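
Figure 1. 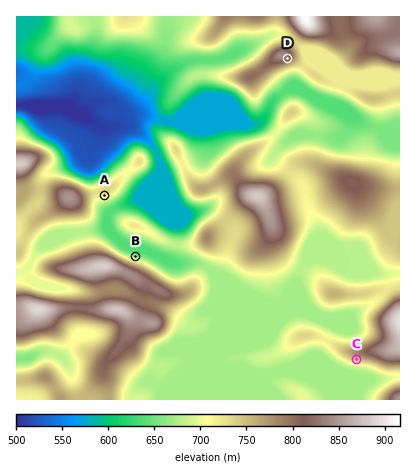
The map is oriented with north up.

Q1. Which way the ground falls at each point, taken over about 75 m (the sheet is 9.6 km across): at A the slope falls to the S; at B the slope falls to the N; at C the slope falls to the S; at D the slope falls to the SE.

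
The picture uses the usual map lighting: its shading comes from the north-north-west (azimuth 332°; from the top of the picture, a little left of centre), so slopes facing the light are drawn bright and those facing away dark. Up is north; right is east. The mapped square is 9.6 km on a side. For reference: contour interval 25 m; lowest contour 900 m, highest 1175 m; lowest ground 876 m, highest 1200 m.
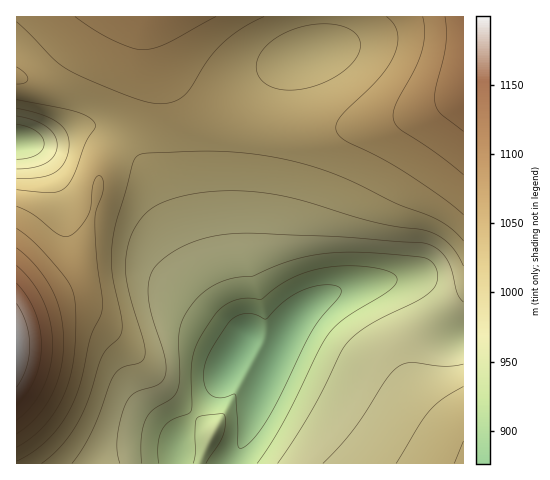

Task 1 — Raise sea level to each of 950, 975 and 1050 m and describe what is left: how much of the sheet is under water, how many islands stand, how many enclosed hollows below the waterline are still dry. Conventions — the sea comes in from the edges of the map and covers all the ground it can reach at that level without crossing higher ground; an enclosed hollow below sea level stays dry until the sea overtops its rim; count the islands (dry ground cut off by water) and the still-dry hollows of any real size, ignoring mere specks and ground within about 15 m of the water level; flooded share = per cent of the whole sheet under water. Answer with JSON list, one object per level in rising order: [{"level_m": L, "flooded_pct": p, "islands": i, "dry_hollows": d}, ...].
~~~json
[{"level_m": 950, "flooded_pct": 18, "islands": 0, "dry_hollows": 0}, {"level_m": 975, "flooded_pct": 31, "islands": 0, "dry_hollows": 0}, {"level_m": 1050, "flooded_pct": 78, "islands": 0, "dry_hollows": 0}]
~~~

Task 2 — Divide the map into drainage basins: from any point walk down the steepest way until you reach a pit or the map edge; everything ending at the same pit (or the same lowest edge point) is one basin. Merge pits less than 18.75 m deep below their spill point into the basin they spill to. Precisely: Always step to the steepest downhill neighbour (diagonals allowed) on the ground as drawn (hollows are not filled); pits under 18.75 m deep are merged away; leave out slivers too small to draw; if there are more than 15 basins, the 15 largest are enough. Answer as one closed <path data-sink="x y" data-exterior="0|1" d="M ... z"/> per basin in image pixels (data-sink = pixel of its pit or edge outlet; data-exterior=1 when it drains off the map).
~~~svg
<path data-sink="242 347" data-exterior="0" d="M153 16l-5 1-4 11 0 61-2 10-12 27-28 36-6 37-17 63-6 9-10 9-47 27 0 156 447 1 1-369-48 19-60 13-64 2-46-7-40-16-16-11-15-15-17-28-4-18z"/><path data-sink="312 53" data-exterior="0" d="M463 16l-309 0 0 18 4 18 10 18 22 25 16 11 25 12 32 8 29 3 40 0 46-6 29-7 55-21 2-1z"/><path data-sink="17 141" data-exterior="1" d="M147 16l-59 0-26 33-22 22-12 7-12-1 1 229 46-26 10-9 6-9 17-63 6-37 28-36 12-27 2-10-1-50z"/>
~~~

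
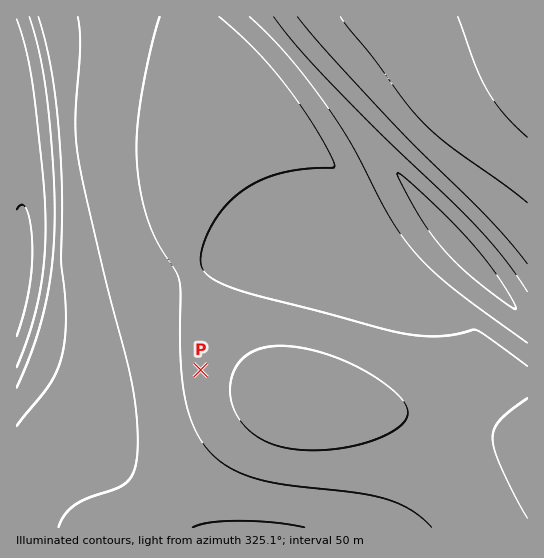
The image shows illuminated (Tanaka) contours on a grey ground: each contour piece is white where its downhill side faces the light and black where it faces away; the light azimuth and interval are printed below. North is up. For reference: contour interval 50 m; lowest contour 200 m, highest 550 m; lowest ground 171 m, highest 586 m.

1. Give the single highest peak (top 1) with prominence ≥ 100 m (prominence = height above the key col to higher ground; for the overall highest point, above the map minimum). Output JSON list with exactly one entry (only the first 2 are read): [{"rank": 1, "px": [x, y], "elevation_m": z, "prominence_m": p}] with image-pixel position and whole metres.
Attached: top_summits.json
[{"rank": 1, "px": [298, 399], "elevation_m": 535, "prominence_m": 147}]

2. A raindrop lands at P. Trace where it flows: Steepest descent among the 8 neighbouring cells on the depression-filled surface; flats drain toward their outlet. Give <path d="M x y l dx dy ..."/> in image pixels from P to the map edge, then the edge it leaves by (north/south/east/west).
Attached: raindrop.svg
<path d="M201 370l-143 0-21-21-20 0"/>
exit: west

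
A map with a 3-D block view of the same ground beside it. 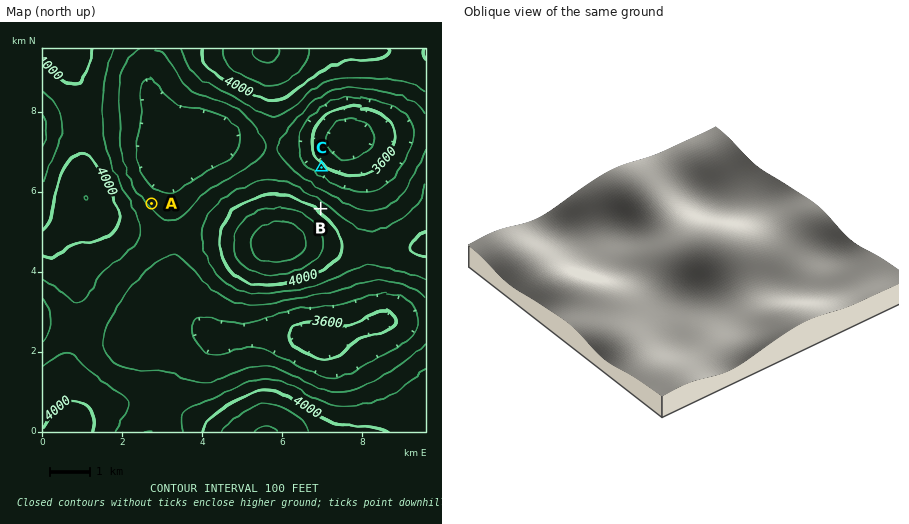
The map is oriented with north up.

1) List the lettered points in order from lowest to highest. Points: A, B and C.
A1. C A B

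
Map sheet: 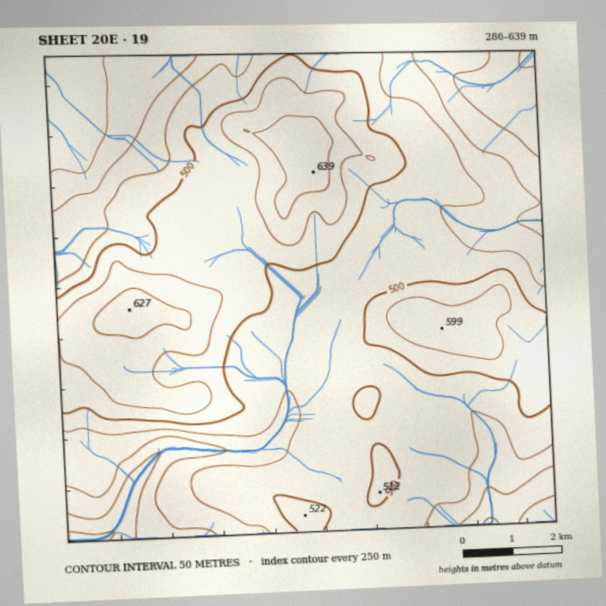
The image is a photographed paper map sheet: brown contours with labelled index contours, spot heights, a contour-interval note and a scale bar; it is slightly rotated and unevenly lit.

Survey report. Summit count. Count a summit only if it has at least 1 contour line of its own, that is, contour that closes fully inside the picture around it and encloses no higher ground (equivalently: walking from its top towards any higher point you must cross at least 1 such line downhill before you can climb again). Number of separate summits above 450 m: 5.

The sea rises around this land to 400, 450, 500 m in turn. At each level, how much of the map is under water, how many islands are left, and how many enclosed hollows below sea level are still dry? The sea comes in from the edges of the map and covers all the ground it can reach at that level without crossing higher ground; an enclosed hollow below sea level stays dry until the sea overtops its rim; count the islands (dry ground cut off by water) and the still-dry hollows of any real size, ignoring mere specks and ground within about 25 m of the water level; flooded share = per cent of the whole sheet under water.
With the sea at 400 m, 15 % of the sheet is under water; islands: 0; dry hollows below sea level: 0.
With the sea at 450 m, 30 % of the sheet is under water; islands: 0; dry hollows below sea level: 0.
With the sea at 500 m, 64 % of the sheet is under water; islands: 0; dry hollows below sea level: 0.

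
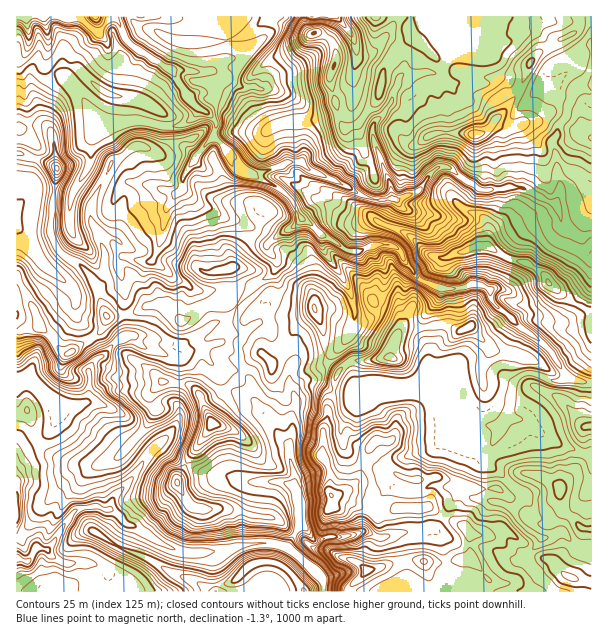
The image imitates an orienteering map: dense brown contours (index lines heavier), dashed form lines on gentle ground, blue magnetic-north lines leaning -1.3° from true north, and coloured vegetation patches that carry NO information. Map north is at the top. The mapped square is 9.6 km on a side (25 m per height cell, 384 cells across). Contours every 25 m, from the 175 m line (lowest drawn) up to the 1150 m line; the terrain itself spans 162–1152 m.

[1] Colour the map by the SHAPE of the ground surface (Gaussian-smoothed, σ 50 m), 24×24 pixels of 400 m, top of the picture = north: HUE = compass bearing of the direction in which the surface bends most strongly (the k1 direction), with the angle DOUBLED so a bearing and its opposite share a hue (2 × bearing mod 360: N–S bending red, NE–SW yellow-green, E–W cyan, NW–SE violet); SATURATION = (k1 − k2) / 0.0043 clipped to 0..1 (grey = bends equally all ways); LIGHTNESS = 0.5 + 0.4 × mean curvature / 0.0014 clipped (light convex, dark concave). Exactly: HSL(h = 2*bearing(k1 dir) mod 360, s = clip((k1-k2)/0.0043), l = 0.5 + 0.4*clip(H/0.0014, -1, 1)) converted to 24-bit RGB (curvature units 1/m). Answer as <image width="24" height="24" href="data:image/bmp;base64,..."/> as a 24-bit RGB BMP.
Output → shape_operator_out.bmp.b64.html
<image width="24" height="24" href="data:image/bmp;base64,Qk32BgAAAAAAADYAAAAoAAAAGAAAABgAAAABABgAAAAAAMAGAAATCwAAEwsAAAAAAAAAAAAAmX/EmKOujHWmj26NeVpUYjAwXuCkk9zXdUHY0m14YmdWm+WxJgAzhM4A8IdhUo51e2VgcJBaeGxhabFmbnmmfkyjtk10XrW7K3gPrCcYgGsxaT8ueNXoqe3uc0QfQjcRJTwVa9Ucd1r1VAAaaQr/ze/+gbvosWzFe4jKkWHCuX2/l41Sh3xUOI6oir6LcE5S2GiSGqRuw4Ll1vL1gTxJQxQcr0pcwaCRXKyPgJE1hqYhIv/ouBoAJTMAU1oAcocvaHI7bGBFfcZ5fny/gLXHlzCGgXs+bnS+VS/CxIekDZAIZFwWpjSkome9cLuWv+nnsazhhZnYl6jOQhFx6GigzMfsVJ3GhYHAk47OdK3JZ6FUcmM6lUcunlqgqbB/VYFvO5ePmnGAtYqipXmYHGBIVW+u8/LYOm1AZ2E+bVg+fXcyKQtFcNtf0rmNpnKth1aEVbddZXvQZIPDcGXAzTWuXbK3mMatV1yQcJ17eaKmj4ytsZG5ypmyDkU2yUUv5WpgRVpIlYFgmdPJKAhh3fnSOWWIrmtibqFKPZU8c1s8c1NKdm9WWauEnadhhVdcmkFDaaBoVHZnd3Zkl4d/r4G4yzhFDCcf7q2ziZrUpenojUmJEiVI9+/HMlWVg43F4rXfWlihaGx6gHp5fYpxcIRwgXpvcElsxYOZlLPDZFZ7S3hJgGY0QhgU196PGy6CTdlDzLtrbDxJelJiNGGIvuhbrptJRWI/m7VNvGSZdWuDfnR/lIdvWnmGgW9qW5CYd76jiVZChCc0XOCLVy65lL7RxIyRVmLbqe3Fgkp2h1qBsqJtQkCDLKBi3H9VZm1RaWg2a3k/f3V0cWN7rLSOQVx8e9CpI9JNbjMeGm5H4ZeQvdksDEAxwcyKdtCrbUE5jWxPjmONmFyPksWRQk2ETLSk2XP1snjv27HpRcS+fXFbUmxkrpNxcmKlWNyRgQqouJ2U1mrgbvC2xHPT3lnmGWUPbEMsl3ZXSYVOWYCQXppnmWhsk2GEscJfJ19EX1It3bWiqU+gVEuUynLQcs+gd7C+XQgcPFnFf6yPk8p9aoOYTTtg3cambk/OfIC4mcG/pHy9UYuDcZyvYnmGfFCTzuW8VmuhJDB6W7pG2IKCTYjXeHnK1XjEPgMfZarQkJBNaLWac8h/iFuRXTBgpM+AQUhyjL+fl1S0djEmnp9COoBBYXG2VF2p0ODAZCqLlN3ATNDFi+aDMwkANVsAOwAAwdEhpkx/z+/gPo+kw2VjaipFneja1ldiOZh1SXwoiSChy9znrJ/WobrVJlKRdppYrcpnAT79S1LW5vWNMwAl2ODzznfWT3aOd8DbnvTguXRvfT9vgDxlofKiPQ06x9tkbG6zVn2pPVhsn7+Dr6B3plBOGHtEcL/Lyg4+dx0APEwDMxsAhP/jQknI2J3kycnwSJmNjHJGbVJQf1teT1h38u6XHRJpg8hsk3ZqkIF2QYiah4djdFI/k21ayaCaAHVwkw4wmrvPy8zy0Ov7cxkzbU0uaZ4zrNKDnGKakHuSbUyBmIZ9WGNz9tl6CCY52JaJX5VrjHFdKXpDqkN1hLDDutLi4GGNfABsq9zYIM6OlDoAX0wAAG0nyKXcoubERigNk4IhhTArTJA9k5iATkBz8/rRB02b4Wl1klyGhWJxcr9mGoiQc99JMAcDYHwAINwKdwERhyoZsO+2ugC82ceIADMHYwIDb76Bb4ambZ+OX06Zi4dpOknL3fFoMyJHKolm4ZHZtb/eypvfAKDXlwAwXcOz2LvHOkqkNmiUy7qYOdhThCa74qvghlnJUY+8dsBjXoVnealzTDySmoWne3e54urDSDNxfX9sQG0maE8cSZwf73dLJgDMnaLDuKLGpJLKSTWMtNmguR7JX9WPVIt7nXnLYZfO5ZbXbIPNrpW+OHGfj6aApLxjqY9qejt1ZmSyiZvEkr7Jb7FkXBM0PZZ9mr12eWU6bDQ4hUFum9iDtE6wGr2QpJR/fohxYH1gWZlmwmxxTH1Rm2x0U42DsZppi1RmYpqzXbKhhoNXdbWHWQ4wcNRJUY9o1i2ge0ujUG91cX26seBkRU6H03hwXIxThXxXc6SNWY+AnliOyrJXiINrYHSMOdlgiEy/ea16VDah4LA4YBEXgq7AjKvFaY+gNm5OlTzS12G6IYk11PKySxlvvYNdeW2cd5igeoBrdXhsTnlp1pWstU2nTH5W8NEAkbICnSkUTooC8wv0e8/TiatXjHtiiGp5nmmgLH6BRNS78f+mcgBK1pF5P5+Xnat9f3N7f39/e3p/c3uCZ4NYo2JixV7G"/>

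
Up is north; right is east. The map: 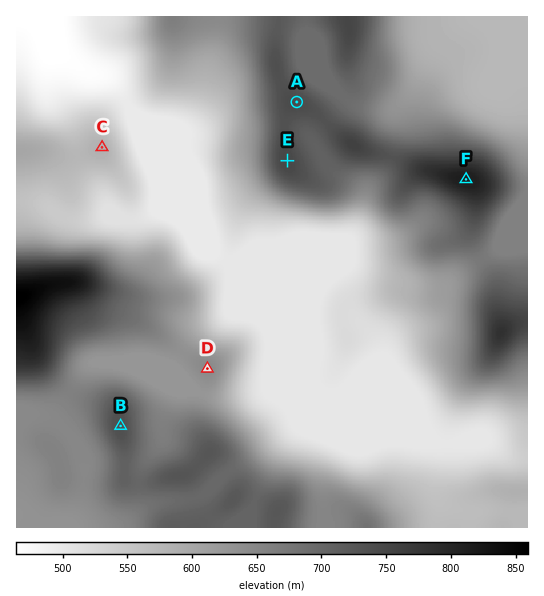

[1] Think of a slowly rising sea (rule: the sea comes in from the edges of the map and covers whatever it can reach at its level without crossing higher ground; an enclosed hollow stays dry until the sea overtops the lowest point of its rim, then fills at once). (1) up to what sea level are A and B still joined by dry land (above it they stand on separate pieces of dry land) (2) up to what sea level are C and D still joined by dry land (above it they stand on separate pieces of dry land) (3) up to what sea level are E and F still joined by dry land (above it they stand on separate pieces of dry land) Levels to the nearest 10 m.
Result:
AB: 540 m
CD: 560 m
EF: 730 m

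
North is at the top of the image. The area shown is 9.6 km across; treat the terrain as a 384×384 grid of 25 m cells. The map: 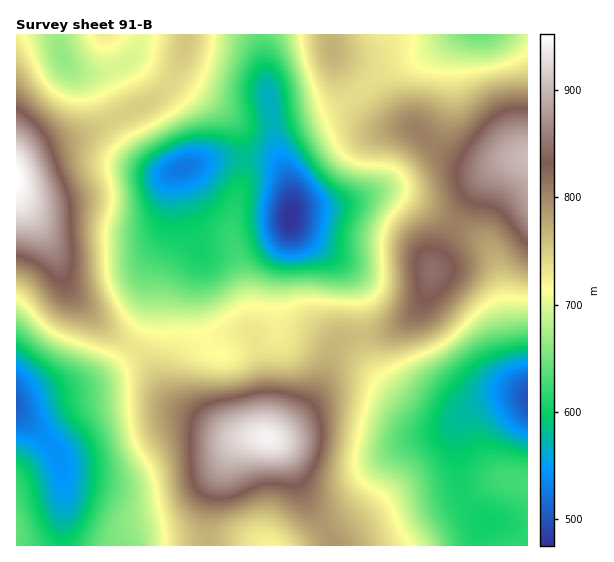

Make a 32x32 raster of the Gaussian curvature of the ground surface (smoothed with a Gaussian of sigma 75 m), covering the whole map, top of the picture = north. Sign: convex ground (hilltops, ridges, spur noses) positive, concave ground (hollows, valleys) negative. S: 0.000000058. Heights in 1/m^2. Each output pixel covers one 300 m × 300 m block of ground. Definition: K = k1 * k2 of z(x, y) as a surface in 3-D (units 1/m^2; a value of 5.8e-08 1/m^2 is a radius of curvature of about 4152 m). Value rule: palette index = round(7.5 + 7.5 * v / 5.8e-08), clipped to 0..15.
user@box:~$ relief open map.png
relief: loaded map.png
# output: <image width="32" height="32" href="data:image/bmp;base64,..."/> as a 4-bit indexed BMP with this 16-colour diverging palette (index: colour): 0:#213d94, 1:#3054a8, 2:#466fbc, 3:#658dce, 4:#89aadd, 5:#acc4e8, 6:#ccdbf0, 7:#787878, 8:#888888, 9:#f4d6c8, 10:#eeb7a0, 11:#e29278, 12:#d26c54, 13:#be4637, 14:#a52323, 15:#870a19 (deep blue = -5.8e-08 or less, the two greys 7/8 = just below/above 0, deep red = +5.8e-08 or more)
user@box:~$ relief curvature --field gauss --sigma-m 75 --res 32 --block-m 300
<image width="32" height="32" href="data:image/bmp;base64,Qk12AgAAAAAAAHYAAAAoAAAAIAAAACAAAAABAAQAAAAAAAACAAATCwAAEwsAABAAAAAAAAAAlD0hAKhUMAC8b0YAzo1lAN2qiQDoxKwA8NvMAHh4eACIiIgAyNb0AKC37gB4kuIAVGzSADdGvgAjI6UAGQqHAGdmd3iHZVeZl0aIh3h3iId3mXiHh0Inu4dFeId4d4iHeKuHdmZlV4mHZXeIeId3h4iJh3iHmst5cjVneHeHeIiXiYdol4q4V2I2eId3d3iYhYqHZ3Z4l1nsh4mZd3d4h1N5iHmGaLqf/7d4iXeIdmdUaHd5l1fLr+qGd4l3mHZoh4h2eJdEiJ2mVXd3d5hmeZh3iIeHVGeIdEV3d3eIZoqXZpp1Zmacc3dFZndniHeJh2aHI2d4vVOqVWZVZmiYiXd3dRR3d4hmmXd1Rnh3iHh4mHYkd3ZomHd5lCast1Z3eLl2R4d2aJhXiIMknah3d3jLdpqHeHinSJd1dViId4d2h1jKh4qmZUiIqrdZq3RWdFd4qXeKowOIRbuorLtyNnVoh4iHeIUE/1N3aO2XZ3d3d3iHd3d4SP+Xdli5VGqIiId3dFZ3d0j/p3d3dTJYeJmGapNGdnhn37RXZ2RVd2aZd3mJ/Jh5pm2jNGymeJh3uYlzGv/8hFU2ebl7lVeZiLhnYxS//5AXVHzthVRFiZmXRFU0eJljViSJmXaXVXmph0REWKdTNoMFmGd5ymZ4mGd3ZnmpdlV5h4Znd6l3eIhou5d3Zoh2r/hlZ3Vnd2eHadx1eWV4d5/YiYd2aIdndmi5ZXqHmYdmV7yXd3d3iYZnh4l3iJmHVDaqh3d3Z5qX"/>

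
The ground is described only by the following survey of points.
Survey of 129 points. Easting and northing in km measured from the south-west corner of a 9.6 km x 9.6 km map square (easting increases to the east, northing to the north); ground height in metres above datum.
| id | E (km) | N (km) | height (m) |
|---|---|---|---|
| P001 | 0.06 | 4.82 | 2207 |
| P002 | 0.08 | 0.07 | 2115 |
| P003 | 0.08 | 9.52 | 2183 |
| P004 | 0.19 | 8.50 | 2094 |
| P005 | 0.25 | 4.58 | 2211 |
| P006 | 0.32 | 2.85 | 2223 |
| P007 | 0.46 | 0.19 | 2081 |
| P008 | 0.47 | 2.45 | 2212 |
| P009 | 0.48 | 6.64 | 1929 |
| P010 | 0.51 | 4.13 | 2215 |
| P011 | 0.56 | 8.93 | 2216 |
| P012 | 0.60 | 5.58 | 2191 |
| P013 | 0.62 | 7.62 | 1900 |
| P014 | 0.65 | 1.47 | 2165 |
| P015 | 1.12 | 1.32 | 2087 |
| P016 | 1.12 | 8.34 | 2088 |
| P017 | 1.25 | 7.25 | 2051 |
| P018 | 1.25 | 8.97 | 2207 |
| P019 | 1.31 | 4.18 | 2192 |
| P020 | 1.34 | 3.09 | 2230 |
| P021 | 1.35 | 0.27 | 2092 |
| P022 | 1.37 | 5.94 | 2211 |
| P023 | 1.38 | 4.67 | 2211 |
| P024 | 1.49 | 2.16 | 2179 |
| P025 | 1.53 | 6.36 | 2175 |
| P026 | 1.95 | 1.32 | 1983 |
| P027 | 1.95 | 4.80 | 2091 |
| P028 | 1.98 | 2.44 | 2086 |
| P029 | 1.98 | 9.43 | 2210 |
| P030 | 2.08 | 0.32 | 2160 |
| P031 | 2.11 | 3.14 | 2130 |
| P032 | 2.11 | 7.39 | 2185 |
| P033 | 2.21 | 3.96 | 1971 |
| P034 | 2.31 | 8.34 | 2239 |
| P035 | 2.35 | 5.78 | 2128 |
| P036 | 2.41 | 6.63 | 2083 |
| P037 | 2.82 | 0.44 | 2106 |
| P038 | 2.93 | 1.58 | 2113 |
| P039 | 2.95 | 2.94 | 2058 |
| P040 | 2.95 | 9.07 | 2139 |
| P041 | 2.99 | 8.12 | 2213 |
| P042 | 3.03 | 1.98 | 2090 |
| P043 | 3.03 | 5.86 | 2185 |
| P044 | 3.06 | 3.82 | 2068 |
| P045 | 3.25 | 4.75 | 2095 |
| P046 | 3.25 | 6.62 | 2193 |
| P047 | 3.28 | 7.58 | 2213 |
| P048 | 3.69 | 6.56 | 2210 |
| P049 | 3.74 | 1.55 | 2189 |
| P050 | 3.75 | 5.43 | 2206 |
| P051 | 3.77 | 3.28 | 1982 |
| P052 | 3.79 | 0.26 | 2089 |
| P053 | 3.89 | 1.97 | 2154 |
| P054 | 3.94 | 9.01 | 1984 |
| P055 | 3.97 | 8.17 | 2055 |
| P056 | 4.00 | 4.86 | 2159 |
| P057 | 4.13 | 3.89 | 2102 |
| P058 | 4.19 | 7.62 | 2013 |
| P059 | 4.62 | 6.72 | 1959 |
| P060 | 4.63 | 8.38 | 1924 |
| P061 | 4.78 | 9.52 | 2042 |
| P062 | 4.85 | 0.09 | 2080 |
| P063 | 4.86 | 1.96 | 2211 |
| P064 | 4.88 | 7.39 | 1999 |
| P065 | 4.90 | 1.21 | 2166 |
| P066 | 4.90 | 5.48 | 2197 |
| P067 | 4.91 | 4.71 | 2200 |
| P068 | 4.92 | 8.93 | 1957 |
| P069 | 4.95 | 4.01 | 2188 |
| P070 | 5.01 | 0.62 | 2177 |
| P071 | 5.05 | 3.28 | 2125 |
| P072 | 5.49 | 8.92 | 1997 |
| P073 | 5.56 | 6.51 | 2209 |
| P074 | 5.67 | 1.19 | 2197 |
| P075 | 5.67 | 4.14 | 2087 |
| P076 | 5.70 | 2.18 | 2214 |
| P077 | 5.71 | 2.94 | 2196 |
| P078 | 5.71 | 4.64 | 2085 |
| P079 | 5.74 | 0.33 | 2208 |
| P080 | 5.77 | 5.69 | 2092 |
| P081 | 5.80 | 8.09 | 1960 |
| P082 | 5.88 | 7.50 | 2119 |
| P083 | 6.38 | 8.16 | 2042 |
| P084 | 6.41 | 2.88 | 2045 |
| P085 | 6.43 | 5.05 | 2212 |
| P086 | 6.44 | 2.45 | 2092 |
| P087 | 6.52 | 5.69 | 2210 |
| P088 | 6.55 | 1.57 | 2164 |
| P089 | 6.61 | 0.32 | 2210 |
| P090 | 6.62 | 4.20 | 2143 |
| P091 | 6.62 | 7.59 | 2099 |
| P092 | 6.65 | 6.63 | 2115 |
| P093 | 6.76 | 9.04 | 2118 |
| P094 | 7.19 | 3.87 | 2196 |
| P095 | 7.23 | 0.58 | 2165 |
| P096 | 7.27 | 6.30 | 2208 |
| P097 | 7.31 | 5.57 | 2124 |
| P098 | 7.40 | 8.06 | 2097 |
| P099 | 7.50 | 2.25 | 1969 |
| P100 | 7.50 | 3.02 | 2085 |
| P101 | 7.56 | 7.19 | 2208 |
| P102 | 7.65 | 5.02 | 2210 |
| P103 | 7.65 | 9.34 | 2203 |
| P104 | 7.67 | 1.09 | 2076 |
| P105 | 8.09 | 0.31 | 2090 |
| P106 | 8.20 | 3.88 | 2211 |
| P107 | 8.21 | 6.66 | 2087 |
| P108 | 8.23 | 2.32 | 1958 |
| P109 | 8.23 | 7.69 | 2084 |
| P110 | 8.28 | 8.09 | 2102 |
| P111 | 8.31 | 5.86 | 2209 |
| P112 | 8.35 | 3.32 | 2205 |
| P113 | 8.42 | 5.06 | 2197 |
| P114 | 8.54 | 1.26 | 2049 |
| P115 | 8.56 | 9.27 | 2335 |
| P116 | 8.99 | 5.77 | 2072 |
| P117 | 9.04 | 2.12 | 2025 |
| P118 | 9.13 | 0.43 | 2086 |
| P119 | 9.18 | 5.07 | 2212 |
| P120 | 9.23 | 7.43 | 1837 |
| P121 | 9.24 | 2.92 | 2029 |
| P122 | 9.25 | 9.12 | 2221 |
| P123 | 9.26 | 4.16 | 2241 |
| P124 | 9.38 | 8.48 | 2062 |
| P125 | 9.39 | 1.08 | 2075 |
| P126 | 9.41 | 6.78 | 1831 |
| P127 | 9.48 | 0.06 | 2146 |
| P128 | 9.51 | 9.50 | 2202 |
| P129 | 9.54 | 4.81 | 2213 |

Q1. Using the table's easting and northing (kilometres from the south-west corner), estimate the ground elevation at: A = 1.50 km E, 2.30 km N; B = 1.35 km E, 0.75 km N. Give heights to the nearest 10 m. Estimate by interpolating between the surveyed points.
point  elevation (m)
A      2190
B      2080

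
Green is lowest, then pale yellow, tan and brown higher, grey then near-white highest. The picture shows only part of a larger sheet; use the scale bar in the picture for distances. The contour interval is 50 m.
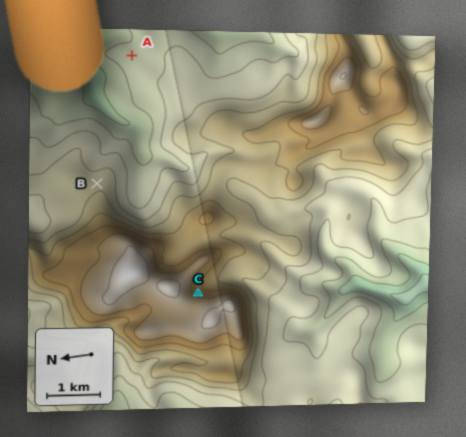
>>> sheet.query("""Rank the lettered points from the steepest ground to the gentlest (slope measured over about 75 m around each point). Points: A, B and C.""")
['C', 'B', 'A']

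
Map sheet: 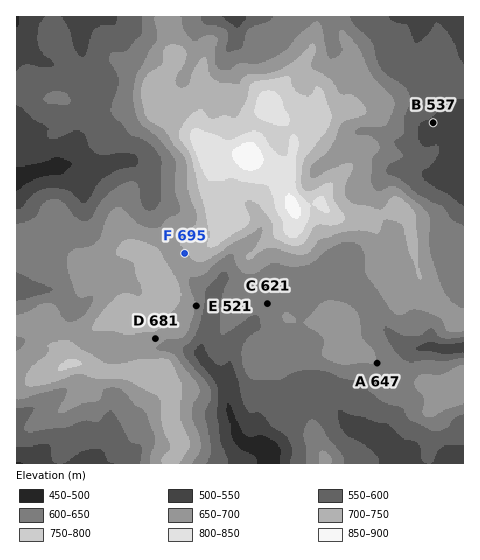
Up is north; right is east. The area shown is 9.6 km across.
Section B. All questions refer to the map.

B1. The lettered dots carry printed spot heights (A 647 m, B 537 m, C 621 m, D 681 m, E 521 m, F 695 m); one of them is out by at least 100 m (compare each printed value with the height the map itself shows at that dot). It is E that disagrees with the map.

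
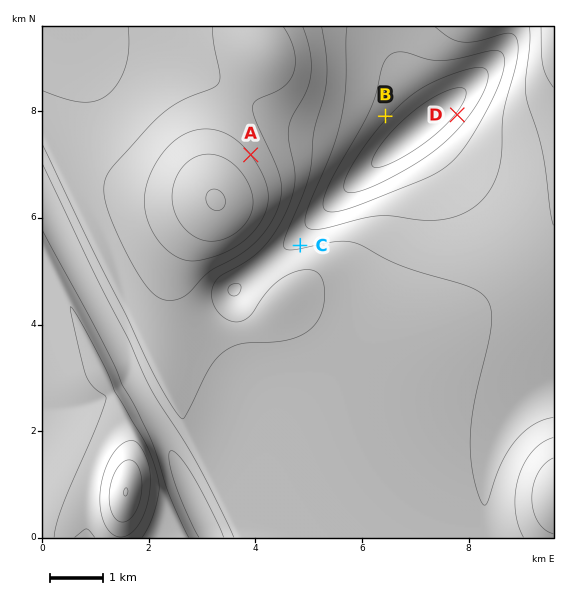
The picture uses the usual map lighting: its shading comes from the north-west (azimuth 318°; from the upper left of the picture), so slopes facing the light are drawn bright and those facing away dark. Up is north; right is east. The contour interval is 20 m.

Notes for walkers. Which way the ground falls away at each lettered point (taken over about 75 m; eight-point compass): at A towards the NE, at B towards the SE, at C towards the N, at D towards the NW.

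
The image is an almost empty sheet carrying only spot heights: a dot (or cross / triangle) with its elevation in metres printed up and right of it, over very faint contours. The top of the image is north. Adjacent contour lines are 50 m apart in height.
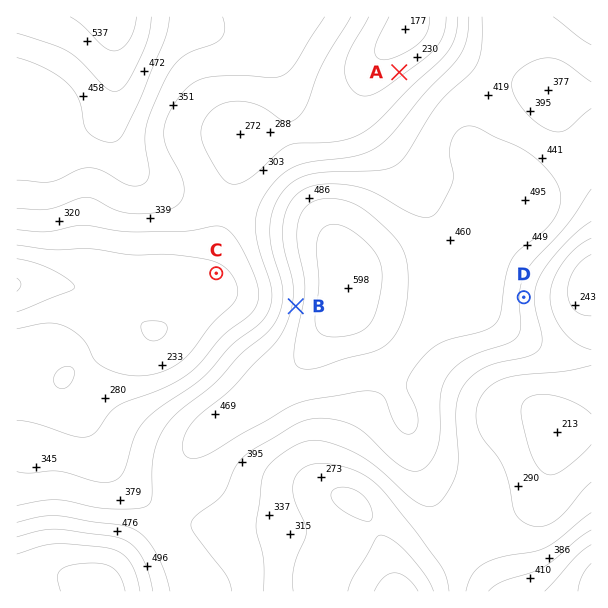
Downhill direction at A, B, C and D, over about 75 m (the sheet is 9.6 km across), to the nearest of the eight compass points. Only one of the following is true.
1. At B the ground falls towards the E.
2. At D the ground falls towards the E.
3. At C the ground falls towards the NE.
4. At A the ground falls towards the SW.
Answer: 2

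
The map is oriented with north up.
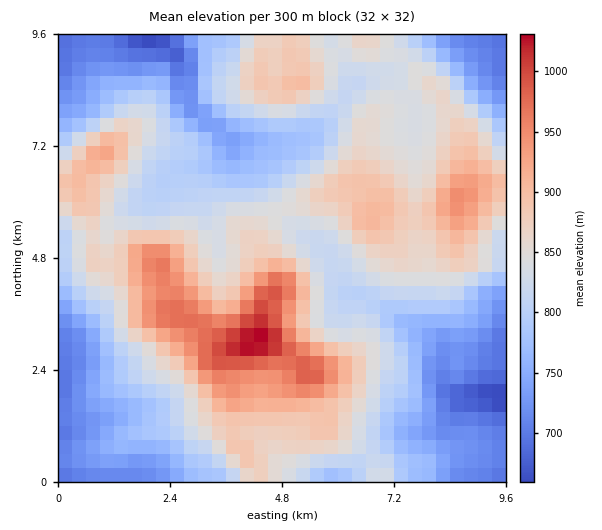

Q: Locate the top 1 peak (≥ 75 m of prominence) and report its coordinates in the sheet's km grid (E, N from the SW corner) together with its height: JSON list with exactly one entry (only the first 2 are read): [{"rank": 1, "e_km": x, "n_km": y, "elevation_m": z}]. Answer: [{"rank": 1, "e_km": 4.26, "n_km": 3.01, "elevation_m": 1035}]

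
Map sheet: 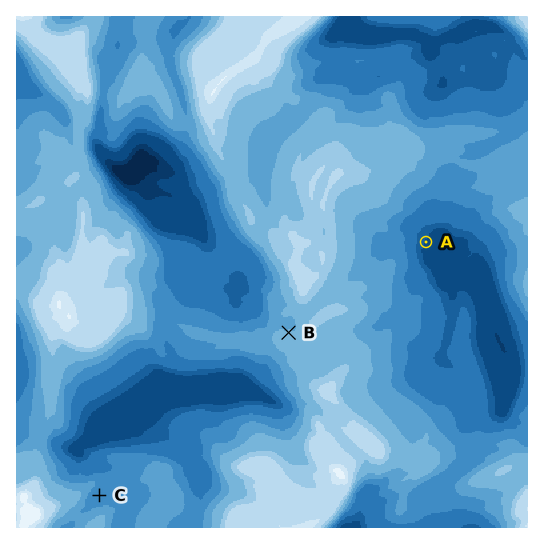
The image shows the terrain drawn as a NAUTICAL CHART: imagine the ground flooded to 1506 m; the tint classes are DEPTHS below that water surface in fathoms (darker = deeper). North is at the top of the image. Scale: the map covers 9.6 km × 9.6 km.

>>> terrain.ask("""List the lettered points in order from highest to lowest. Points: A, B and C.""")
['B', 'C', 'A']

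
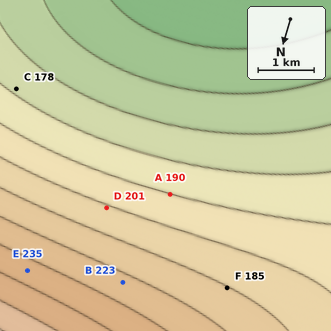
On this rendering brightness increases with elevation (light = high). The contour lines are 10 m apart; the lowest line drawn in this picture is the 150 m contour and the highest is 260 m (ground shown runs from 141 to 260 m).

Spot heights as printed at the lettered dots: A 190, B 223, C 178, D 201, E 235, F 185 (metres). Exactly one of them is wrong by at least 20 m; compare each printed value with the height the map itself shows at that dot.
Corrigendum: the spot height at F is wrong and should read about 210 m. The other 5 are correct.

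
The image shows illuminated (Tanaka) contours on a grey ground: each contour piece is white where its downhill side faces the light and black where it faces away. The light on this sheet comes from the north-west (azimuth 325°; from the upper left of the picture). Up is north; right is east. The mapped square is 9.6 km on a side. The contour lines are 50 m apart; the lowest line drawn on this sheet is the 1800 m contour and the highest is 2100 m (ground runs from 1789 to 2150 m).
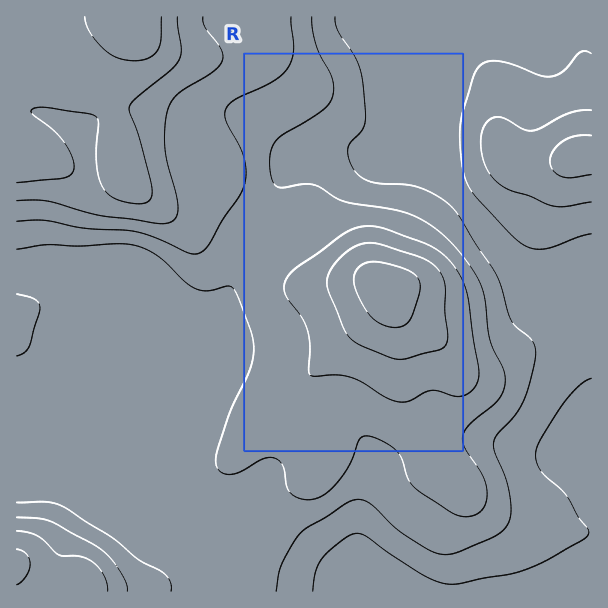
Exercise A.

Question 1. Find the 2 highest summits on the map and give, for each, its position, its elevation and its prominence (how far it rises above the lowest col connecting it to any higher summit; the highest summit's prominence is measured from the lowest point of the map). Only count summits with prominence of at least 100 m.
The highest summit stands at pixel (387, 288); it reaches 2080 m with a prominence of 171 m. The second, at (575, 156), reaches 1970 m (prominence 128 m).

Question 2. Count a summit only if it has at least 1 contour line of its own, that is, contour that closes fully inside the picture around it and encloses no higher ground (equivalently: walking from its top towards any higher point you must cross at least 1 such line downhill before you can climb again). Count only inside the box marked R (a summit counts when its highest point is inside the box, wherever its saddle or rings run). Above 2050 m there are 1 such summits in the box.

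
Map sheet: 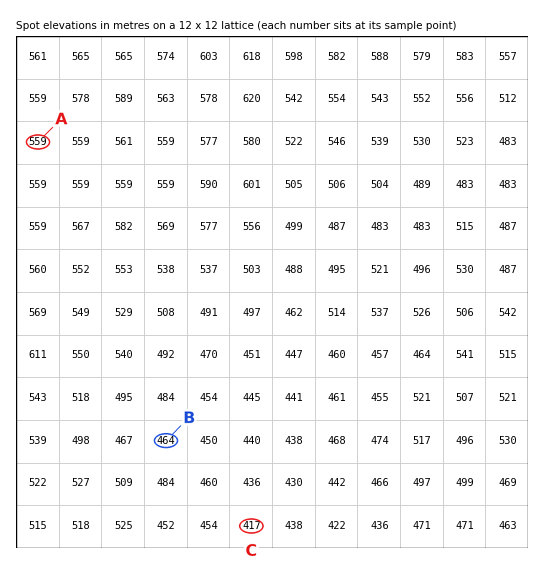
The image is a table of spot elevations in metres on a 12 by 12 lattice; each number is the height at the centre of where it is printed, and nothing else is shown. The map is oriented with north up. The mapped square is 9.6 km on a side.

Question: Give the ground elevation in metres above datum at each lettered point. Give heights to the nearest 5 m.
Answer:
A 560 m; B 465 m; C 415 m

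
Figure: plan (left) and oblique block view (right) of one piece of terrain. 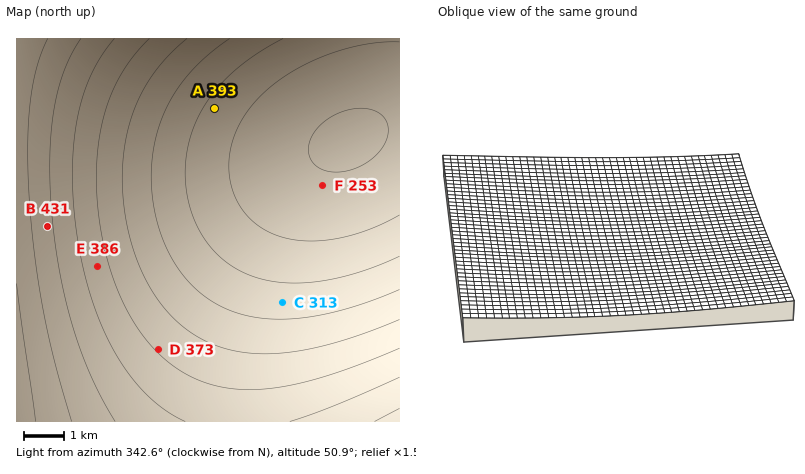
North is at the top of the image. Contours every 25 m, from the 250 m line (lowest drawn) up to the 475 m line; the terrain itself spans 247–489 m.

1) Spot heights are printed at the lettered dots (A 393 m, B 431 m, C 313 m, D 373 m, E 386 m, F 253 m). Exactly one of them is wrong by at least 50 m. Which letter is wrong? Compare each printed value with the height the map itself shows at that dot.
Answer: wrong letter A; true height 293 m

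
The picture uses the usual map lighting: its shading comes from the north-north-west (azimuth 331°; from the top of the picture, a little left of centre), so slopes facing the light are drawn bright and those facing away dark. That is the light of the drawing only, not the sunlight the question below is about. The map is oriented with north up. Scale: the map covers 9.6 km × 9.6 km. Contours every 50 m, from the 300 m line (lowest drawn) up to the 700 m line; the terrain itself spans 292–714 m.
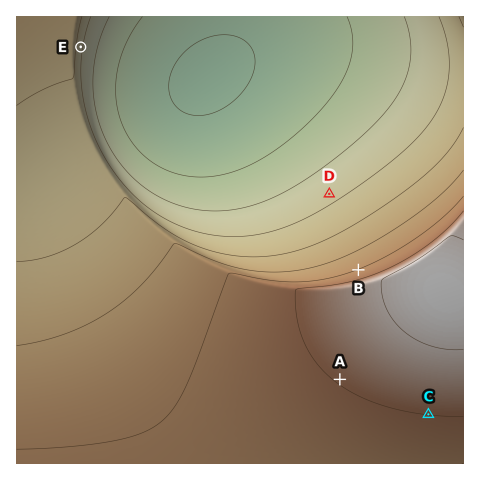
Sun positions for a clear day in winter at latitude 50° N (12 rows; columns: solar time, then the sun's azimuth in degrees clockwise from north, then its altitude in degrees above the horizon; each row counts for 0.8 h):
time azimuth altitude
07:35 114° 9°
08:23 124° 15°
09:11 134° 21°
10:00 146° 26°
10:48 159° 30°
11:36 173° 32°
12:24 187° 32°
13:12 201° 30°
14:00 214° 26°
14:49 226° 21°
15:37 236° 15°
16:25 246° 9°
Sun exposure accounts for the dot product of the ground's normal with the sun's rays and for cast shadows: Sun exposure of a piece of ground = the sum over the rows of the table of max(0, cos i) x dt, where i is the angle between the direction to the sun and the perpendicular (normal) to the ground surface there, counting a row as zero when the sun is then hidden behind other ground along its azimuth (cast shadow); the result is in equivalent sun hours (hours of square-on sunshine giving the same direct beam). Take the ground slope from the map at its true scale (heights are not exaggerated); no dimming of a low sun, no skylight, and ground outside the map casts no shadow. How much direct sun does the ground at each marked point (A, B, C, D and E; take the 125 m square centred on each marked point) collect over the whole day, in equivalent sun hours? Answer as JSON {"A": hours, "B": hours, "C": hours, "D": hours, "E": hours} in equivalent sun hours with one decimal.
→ {"A": 3.7, "B": 2.5, "C": 3.9, "D": 3.2, "E": 3.7}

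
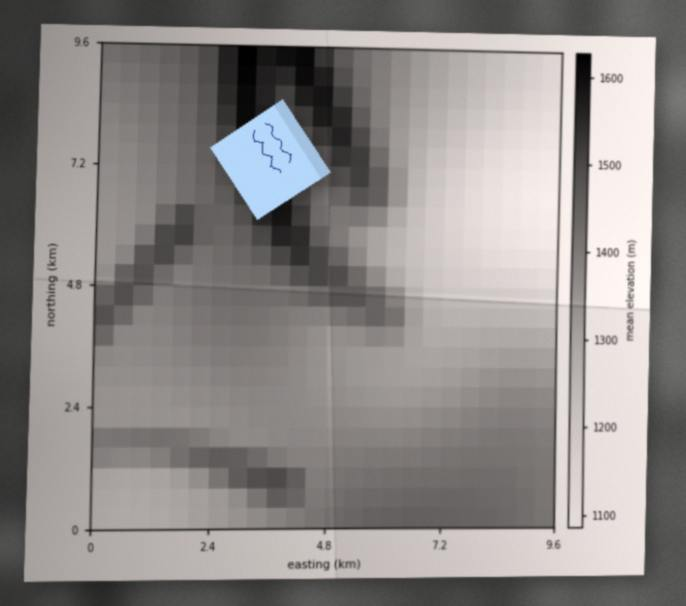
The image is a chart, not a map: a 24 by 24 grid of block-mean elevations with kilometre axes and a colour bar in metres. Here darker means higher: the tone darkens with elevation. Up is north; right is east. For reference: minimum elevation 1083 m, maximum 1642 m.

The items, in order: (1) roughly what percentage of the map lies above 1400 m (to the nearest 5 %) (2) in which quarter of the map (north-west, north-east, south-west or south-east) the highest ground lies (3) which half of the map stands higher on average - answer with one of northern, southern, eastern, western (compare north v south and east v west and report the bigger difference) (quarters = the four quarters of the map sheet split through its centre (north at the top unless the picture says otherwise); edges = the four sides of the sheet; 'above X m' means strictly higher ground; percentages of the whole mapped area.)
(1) Ground above 1400 m makes up about 20 % of the sheet.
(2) The highest point lies in the north-west quarter of the map.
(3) Taken as a whole, the western half is higher than the eastern.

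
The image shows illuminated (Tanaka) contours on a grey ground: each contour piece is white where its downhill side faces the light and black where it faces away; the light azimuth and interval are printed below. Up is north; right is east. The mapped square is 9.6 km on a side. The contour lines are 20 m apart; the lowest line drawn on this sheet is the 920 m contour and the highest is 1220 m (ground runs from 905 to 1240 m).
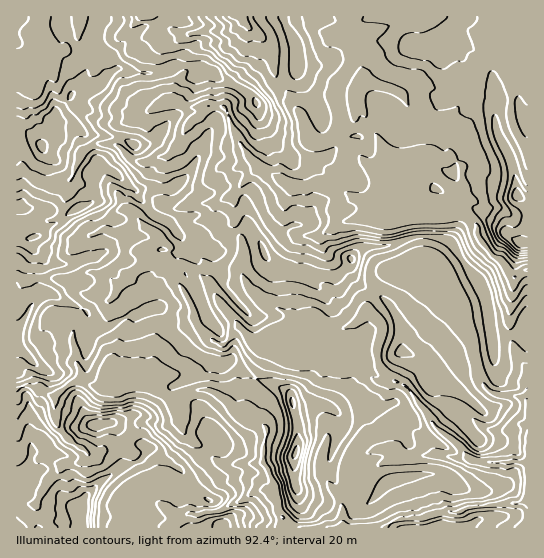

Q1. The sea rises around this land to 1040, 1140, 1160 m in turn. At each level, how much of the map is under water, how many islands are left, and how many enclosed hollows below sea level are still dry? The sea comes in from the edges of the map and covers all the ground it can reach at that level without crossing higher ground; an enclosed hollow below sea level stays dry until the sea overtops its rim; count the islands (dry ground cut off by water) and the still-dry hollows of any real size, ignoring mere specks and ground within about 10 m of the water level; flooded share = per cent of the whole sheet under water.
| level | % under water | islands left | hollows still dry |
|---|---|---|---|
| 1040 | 50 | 0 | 0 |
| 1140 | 89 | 0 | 0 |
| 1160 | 94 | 1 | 0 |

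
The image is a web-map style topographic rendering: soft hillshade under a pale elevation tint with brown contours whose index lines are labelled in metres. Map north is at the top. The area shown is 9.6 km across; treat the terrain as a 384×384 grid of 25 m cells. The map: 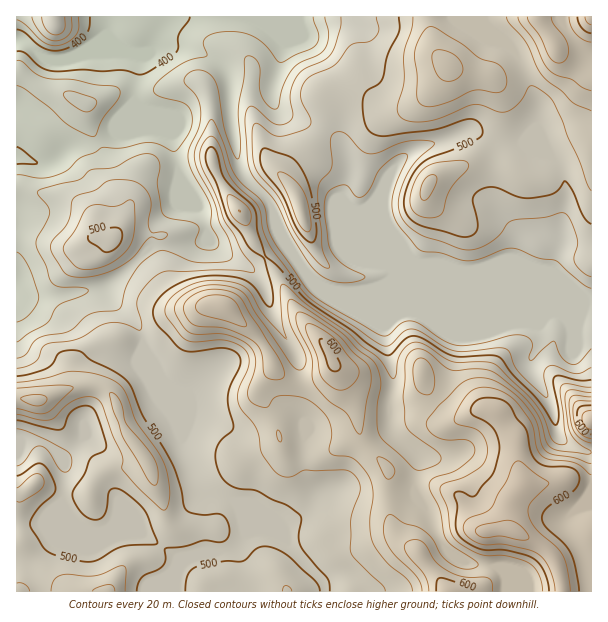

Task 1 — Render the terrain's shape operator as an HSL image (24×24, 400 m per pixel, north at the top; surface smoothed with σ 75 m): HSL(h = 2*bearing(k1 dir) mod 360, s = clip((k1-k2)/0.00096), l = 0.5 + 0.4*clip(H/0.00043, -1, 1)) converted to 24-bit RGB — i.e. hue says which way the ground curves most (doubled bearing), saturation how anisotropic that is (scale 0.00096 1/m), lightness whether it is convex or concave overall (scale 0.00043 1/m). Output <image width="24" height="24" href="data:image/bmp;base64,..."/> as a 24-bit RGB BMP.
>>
<image width="24" height="24" href="data:image/bmp;base64,Qk32BgAAAAAAADYAAAAoAAAAGAAAABgAAAABABgAAAAAAMAGAAATCwAAEwsAAAAAAAAAAAAApW+TcpOke6i5mX6+x2iIVW92an2Cf5uTjIKWdW6PfJeUiKqUiEmKdo1mhGdmdlFQUFw9jvGeZGnR1GSUd0mCPyFH1vmbQjaKd6tuZoZce29TV3NPs3VronCxh19faoJefoVhan2AfqB4iE1pkmmUeX6ZjGWRil+jreXUNsAtMwQFl3wNaU8gJ9ertfXAbDOBr6Rjfm99gXd3eYVseIFqgVBkirJ9b3SdhZmZbHqCg35uZmmDgZSOeGuEdWOQicOad7pmaQ5xpZ3n2NrzpbnqfeLHdDdPk2KdqLVgVn9umV6Qcq55ellylWlHXsReZWd8jHZxgG1ugG1odolqaIR1a26HcmeLsb10eFdeVy5sbNZhe19SvJFlmVlGcnRMQYBO4qToUInLaVKou15zZEmJptWcVKe6a1iFkGNxj4NxjW6CjZlzeHpVUmJHcW5RtsWAQVuadL7brYPCeF6crIV8kYzArpbWTXXVbZY3nTFFTXprrW6nqkCIuu65YzWMcVeBhoWbkHmcnGuRcq6emmuzg2mnZ7yhkMqneD59bGwwU201eU9Mrrt3RtpbNqbNpQA6ZFcli6MvTJ+CaTNkpOyeorpTdj51Z3iAh5Bye1FhnLF3ZoOgWFh4onR6iMd6cDdxmkd9l3+4jVZ9SYNPisd1uN2SIAAz/zMmf5rciNqgMEpEPIV5uu6hZDtugW1/cXd+eVSCrGtud7VsfVJabVJhgaddq8B4KytpmqN2WpuRqHTJpbnSrOLHe5bTGAAz0Pvkmo3e44vnroXqjeDuyHWBckN9gXd2cH55SGiKx4W6uWplVIq6pEy0mr6DkLeDGi6AxYt0WK6SS66wmMaamdCASAQ7Iv/1M9QyakM9n4FNnKhmiHFBfUc6f2Z7jmRhgohTRGZBRkkq3fO6JhOG10gztunIor7bMQCbx+PEk9PjTXfKwoqPrissLChlf9Y+YEovTX2bb7lyrFGAunmykYi3hEaLk0hpv39ZbDdDOuOHbPyUOwE/zP/crujlfDZ6HhZJvOycdxcYSz4cZW4jvkc5eVmXnXpoXnqDXW1YkIFdZpFybptoljtkflGrjHDL077cpbvlvffcNAZLkf/LjPiyTggTbiYuVH5YmJQsgFpegH9/f4B+fIB0f350iYRycYCDdFxropNLb3grVmouWoeJcJ6TM8WyqMfiyc7q0mqmQQdiuf+qMQIPgWQ5a4hne4F9gIB/gIB/gIB/f4B/gIB/gH9/gHt8h1BHWld1mWZ6w5KxxG9uG4FFYJZpWahhO4Iud1AlcAcHbPhzhARR4lwjab7cimClgniGgnd0fXJehXBHZIJLeH5rgmtbf0eFl46/U2eheJe9v5S8rpW1tJXJNYeJoqpVYHBGSB0yw+ZrI+5VTQA5p/+WVDlrgH9/gHJ8jTQ6iGZUiK+PgqGuTXeUe6eiWHWRnJhfZHx4VXFUg51ilaeHvXp+R6WPS5iojTCgtBWm0//MJQJQ/61AXPx4VUl7f4B8biuEzI6Kf8WtfK+ukneXh1+ChINlVWd3pIxocYyxeY3AbrKunW5/rY+RtYmNUEFsTBZNmv+n/cwzMwAs0P/MrCR8Q01phqdjGTZ55sLEu7GLXW9efF9nj26QiI+dYnCeZqqTpZRCZXQ7mWNgb5t+oGRqtXNzTzmKgii51f/MLwAzqO7TpdFsrVCJUmygrYxsH2FcM8uJ6bzWq3rBaXmkfZelfIGagVeOo41mjH1maIlmXn9DbJhLTYhUs5RrRyiIbLPf/dV/KgV2mdyPqWqnooSMd0h8pXRwpF5XD1EPTXkRqndGo1xygoZmfm9velF/jqWCg3aOjmBzm4txX55QZHxsgYFnWHV1NpIn+1QAIevTTL92hDhGq2hObV+KgZGcs325tYG7c6FpNG82hYFOjp5kW3V2dl+DiJ1xgWNadZa1nsHNuZbOUWqopF6klFuGSbtmJnzRfdxMXSpurGSrpaybeH6Xc4+QaWWOsn2itIyggXScYY+WhayHWUp+gH9cmpFtkNvSO5+3pG1VhGBgpGuVU2WbmoK/ptHQlDCTpbhnQnWWVZ60u5/Cq3SjenmLal16kHFqqpaJj5myfJW8i32ofyuLnL10ZKujnggEkmYBG3QRcH9Wg3BVWXRPWnlJnHFHh1+rjrukhGKYNHpHYEk5vYVognGUaF2Sk4Snmr2ihJapglNsgkJhdzl/xuS8hTt7IyK45O7dWpPTSF+GfXuQfIGQZIWGZZZjhplcjX1Wg11kdXF/TUV3kbdkf2VfXnRzf5tcqLlWeUxOg2Z+iTSljtenPbJt4FW4"/>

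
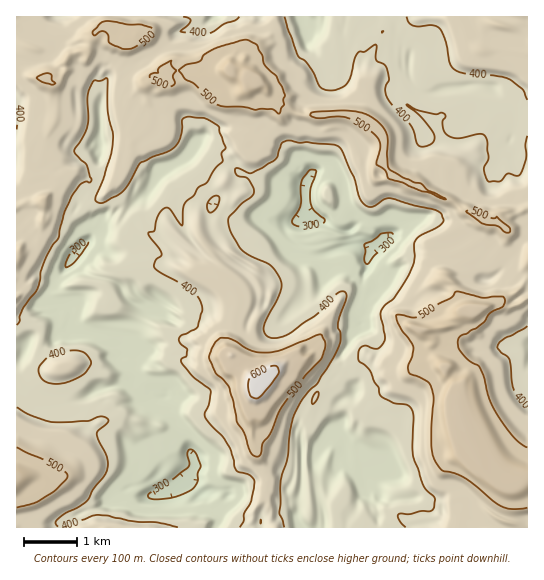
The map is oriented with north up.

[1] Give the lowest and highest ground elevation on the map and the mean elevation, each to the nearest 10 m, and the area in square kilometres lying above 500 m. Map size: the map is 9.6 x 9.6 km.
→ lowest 300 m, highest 600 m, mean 420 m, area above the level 10.8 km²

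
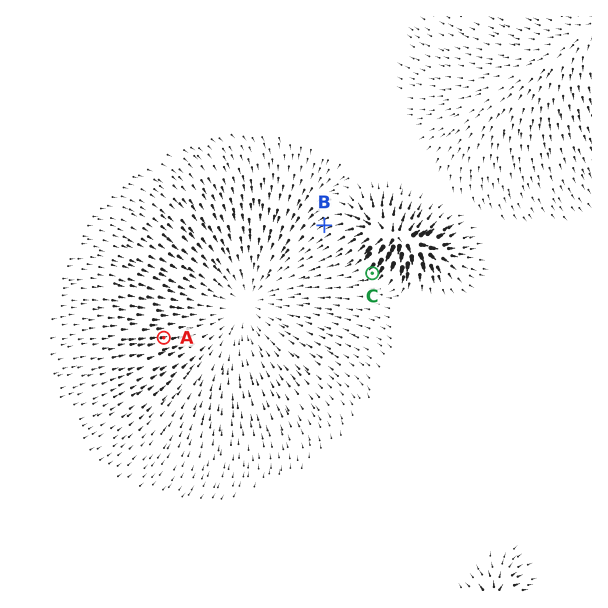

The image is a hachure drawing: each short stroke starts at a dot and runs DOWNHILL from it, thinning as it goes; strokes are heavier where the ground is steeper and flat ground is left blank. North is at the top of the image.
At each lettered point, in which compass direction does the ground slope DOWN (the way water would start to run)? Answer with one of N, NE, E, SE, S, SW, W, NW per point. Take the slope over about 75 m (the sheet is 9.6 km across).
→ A E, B SW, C SW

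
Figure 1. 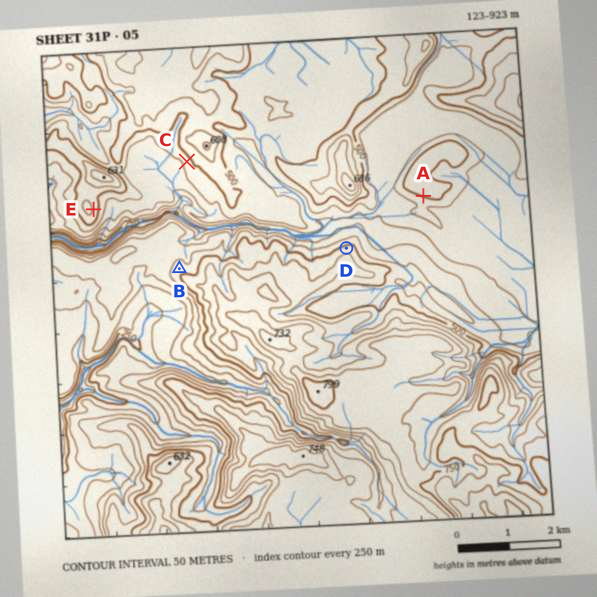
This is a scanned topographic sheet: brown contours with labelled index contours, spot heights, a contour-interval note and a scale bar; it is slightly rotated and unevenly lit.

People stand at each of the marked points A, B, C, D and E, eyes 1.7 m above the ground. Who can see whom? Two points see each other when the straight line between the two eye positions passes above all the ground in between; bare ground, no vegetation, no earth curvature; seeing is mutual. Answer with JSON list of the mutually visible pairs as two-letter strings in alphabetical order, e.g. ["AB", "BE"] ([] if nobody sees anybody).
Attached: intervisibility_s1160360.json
["AD", "BC", "BE", "CE", "DE"]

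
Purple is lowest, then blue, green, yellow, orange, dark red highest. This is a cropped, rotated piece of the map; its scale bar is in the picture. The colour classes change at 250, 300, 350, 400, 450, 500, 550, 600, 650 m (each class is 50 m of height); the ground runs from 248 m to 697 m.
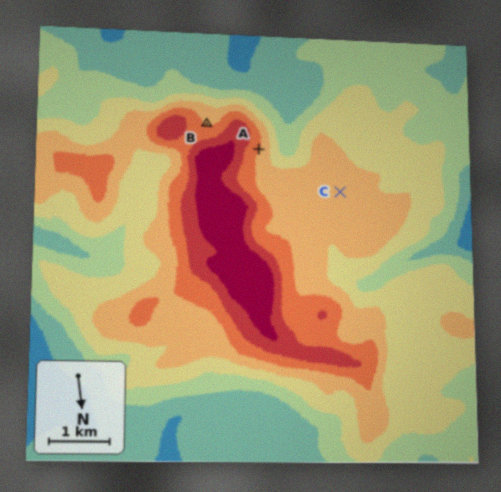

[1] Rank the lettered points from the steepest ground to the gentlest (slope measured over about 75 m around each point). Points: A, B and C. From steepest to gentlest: A B C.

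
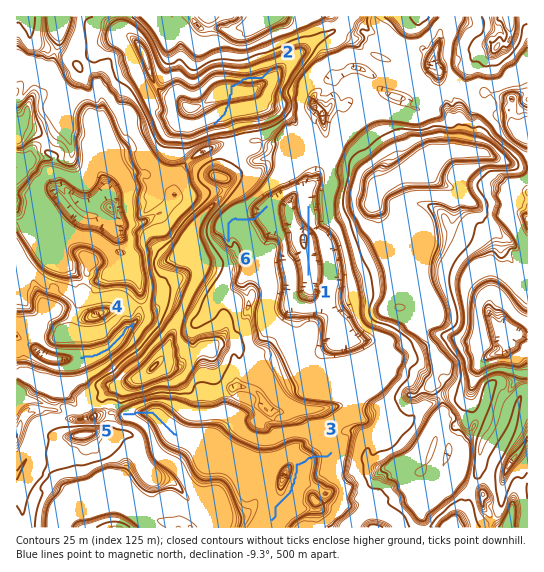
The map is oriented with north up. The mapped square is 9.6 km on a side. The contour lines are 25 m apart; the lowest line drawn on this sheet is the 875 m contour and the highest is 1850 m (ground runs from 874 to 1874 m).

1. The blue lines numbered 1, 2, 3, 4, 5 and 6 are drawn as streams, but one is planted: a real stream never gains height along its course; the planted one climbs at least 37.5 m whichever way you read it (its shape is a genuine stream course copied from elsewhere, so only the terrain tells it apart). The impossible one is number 2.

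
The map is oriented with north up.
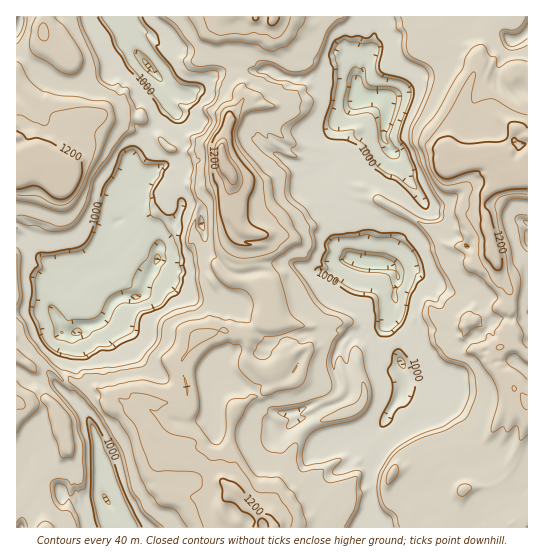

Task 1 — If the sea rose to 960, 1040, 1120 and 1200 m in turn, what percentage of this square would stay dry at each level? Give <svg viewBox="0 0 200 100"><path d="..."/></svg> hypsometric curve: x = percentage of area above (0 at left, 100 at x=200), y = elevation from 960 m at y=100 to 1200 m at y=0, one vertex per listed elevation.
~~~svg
<svg viewBox="0 0 200 100"><path d="M173 100l-47-33-69-34-47-33"/></svg>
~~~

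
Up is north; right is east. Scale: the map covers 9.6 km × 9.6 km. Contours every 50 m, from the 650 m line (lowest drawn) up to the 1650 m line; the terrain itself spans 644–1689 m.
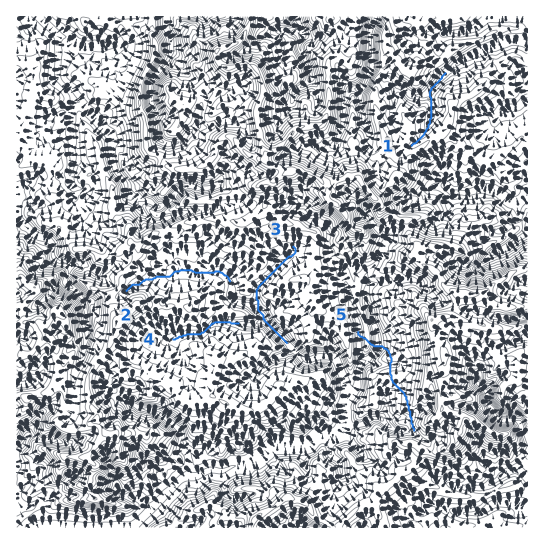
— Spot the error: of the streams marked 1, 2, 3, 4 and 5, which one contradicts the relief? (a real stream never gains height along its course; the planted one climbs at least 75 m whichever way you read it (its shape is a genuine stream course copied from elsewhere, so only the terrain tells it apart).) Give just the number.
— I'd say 5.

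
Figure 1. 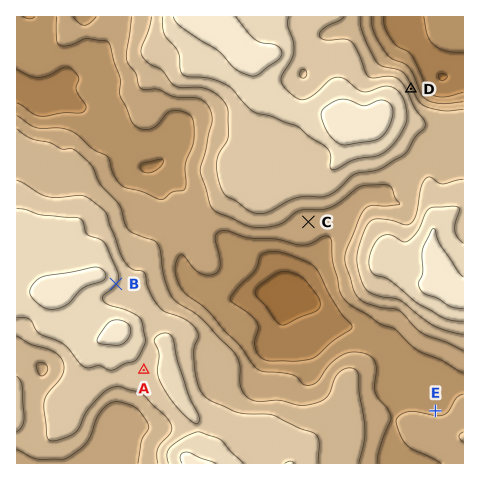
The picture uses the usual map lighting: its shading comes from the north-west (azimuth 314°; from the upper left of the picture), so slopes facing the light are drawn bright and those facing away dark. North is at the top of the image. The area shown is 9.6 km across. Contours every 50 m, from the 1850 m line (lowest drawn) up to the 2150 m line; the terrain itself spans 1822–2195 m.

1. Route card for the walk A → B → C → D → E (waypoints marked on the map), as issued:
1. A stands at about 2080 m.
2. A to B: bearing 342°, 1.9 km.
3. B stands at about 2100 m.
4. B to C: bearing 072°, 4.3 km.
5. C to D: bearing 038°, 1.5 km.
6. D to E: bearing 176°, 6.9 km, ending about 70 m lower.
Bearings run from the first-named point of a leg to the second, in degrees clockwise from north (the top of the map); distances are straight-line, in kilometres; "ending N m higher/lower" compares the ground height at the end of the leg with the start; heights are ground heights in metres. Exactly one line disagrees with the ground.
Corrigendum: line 5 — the distance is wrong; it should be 3.6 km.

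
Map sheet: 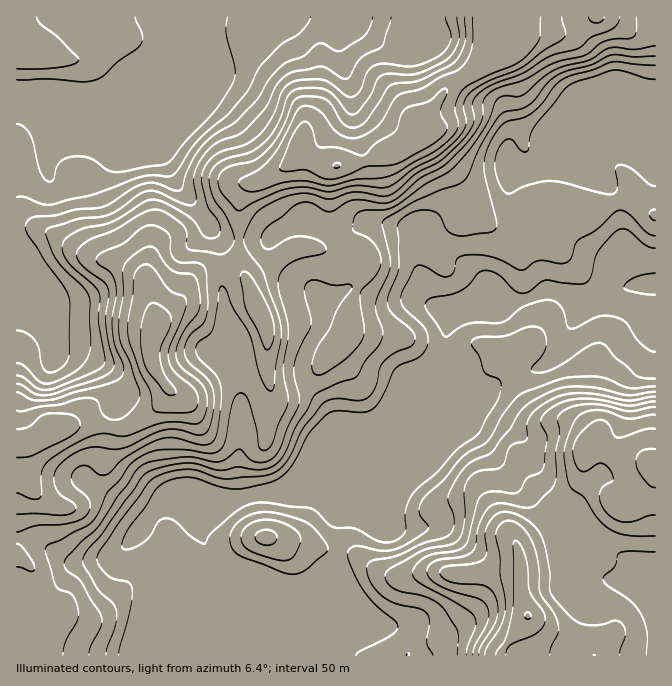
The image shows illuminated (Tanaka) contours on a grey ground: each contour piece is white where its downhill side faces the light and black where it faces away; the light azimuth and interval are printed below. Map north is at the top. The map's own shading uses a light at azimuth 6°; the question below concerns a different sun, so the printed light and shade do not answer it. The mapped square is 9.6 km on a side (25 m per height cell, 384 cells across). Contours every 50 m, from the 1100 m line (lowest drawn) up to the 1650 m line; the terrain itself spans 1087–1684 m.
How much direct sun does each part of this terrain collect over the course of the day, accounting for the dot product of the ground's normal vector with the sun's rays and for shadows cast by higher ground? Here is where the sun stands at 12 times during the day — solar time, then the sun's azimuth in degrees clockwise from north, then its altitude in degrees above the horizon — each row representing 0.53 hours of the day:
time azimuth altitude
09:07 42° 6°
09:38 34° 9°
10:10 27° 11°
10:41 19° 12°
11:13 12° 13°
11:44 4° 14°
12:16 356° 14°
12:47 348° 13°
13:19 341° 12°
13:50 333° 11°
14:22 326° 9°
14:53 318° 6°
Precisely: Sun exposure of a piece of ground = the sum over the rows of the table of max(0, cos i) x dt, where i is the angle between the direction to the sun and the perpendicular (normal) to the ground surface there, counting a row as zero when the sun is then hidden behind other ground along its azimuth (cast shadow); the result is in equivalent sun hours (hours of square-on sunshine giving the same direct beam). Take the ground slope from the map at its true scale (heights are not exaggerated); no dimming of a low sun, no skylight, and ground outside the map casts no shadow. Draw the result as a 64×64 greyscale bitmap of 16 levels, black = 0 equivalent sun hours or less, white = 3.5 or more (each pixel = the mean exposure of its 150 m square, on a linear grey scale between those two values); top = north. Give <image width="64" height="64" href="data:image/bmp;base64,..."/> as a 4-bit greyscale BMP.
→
<image width="64" height="64" href="data:image/bmp;base64,Qk12CAAAAAAAAHYAAAAoAAAAQAAAAEAAAAABAAQAAAAAAAAIAAATCwAAEwsAABAAAAAAAAAAAAAAABEREQAiIiIAMzMzAERERABVVVUAZmZmAHd3dwCIiIgAmZmZAKqqqgC7u7sAzMzMAN3d3QDu7u4A////AFVVVERERFVVVVZVVVVVVVZmZmZmVEVnh2RERFVmZURVVVVEMzM0VVVVVmVVVVVFZ3d3eIZUNGi7hCIzRniGRFVVVVQzMzRFVVVVVVVVVVZ3d2ZmVVQzR5qVESNXiYdmZVVVVEVVREVVVVVVVVVVVndmVDMzMzIjWIZDRnmZh3dlVVVVZ4dURVVVVVVVVVVmZVVDIQEREQEkZmiZmId3h2VVVmZ4mGVEVVVVVVVVVVVVVDIQAAAAABJFeaqXZniHVVRWeIiIdURVVVVEREQzNFVDIREQAAAAAjVndmVWd2VVREaJmHdmVFVVVUQzEAESREMjNDIRABEjRVVVVVZlVVU0Z3iHZmZVRVVFQyAAABIjM0V4dmZ4h2VVVWZlVVRVVUZ2Q0RVZ2VERFUxAAABIiI0ac3LvO/rhlVmZmVVVVVVd2MhEiNGZkRFVDIQACNDRFec7+7v/9p1RWd2VVVEMiJkIQEREiNVRFZURDMzRFV4iKu7zN7cp1RGiHZVVDEAACEAAAARESNEVUVWeJiIiJmZqYd3eIh3d3iqhlVDEAAAAAAAAREQABIiI0abzdy5mZmXZlQzRWeKvMqGVUIREjMAASIzIQAAAAASJHq8y5h3dlVWZlQ0Vore2XVDMiNVQyEliYYyEAAAAAABE1Znd3ZVVVV4h2RFi8yoZUIjRmUyM1eIdTEAAAAAAAAAATRWZVVVVWmql2aJqXd2QiRnVCJEVVQzERAAAAAAAAAAEjRFVVVVV6upiIiHZ4dTJGZDNDRDISIiEAAAAAAAAAABNERVVVVViqqqqYZ4dlQzRERFIiEAASEAAAAAAAAAABEjRFVVVVVXmru6dndlVDNEVVUiEAAAAAAAAAAAEiMhIiNEVVVVVVV6vLp3dmZmVEVndmVCAAAAAAAAAAEzNEMzIjRFVVVVVVerqZl1Vnh1VnmZqGQyIiMyAAAAA0Q0RDIhEjNERVVVVXmImXQzWJdmiaqpiIdmZ3YxAAATREREMhEQAAE0VVVVVoiId2VXmZm8u4vdyoZmd2QQATREREQzIhAAACRVVVVVeJmau6vO///+rf/9uGVWZSEkVVREQ0VDEAABI1VVVVVWiave7//////e///9p1QzNHiHZDQ0Z2IAESIjRVVVUzRom83v//7v/9y97u3KdCJIu7l0QzRmUhESREM0RVVEM0aKvN3Mupq9uXiqqqhkImm7uWVENFVEMhJEQxEkVURDNFaJqpiIh4iHVVd3ZDM0Z4iHVUQzREVUIiIhABNUM0QzIkaId3eHd3ZVVVVDIkVEVURERDNERWZDIiERI0QzRVRDNXd3d3d3dlVVVUQ0VTIiEkQzM0RFZmQzQzRFVWZ4mHdlZ4d3d3Z2VVVVRVVVMiESRCI1ZVVWZVVWeIdliaqqmXZneHd2ZlVVRVVWZmZlMSQyIjZ2VVVmZniamFVWd3iIdlZ4iHZmVVRERWd2aJhTNDIzaIZVVWZmeIh1VVVVVXh3ZmeId3dVVEM0Z3ZomGVVREWJdlVVZlRFVUM0REVVVnd1RWeIh1VUMhEkVWeHd2VER4hlVVVVUzMzIhEkREMjRUMjRWd3VUQhABJFZ3iYZURXhkRERERDIjMhESNEMhIiESRERERVQhAAEld3isuFVXiGMiIiMzMzQyEjMiERIhESNERDMlVCEjRFiZmavKh3iYdCERIzNFVCIjQxAAEyESNEREMyVTNGeIiKqXZ5upd3d2UzRWZWdTIiIhABIzMiREMzMyFTJHmaqYiZdUaJhlVEVmZVM0VCIiIRESI0REREMiIiEFRYmrzMqYiIdmZUMyESIhAAABERERIiI0VUVUMhEhEQeKzMze3cqZmpYyIhAAAAAAAAAAABEiI0VlVUQzIhERKKvMzd3NzMvMpSEiAAAAAAAAAAAAARIjVmVVVFVVMiRoiaq7uqvM3uyEMSEAAAAAAAAAAAAAEjRmZmZmeIdlRod4iIiJq83eyFQzIhAAAAAAAAAAAAASNWZmd3iIh2VXhndmVnir3u23VVVWZBAAAAAAAAAAABI1ZUVmeHdlRWeGZmZmeJq93KmImqq6cxEiIREAAAAAATRTMzRVVURFd3ZmZ3h3d4mZmZq83cunRFeIdkIQAAABIzIiI0RENFZ2ZmZniIdmVmeJq7zdzLlkWKuodlQgAAASERI0RDNFZmZXZmZ3dmVVVXiszLu7uoVXm7qpmGQgABEQEjMzNFZmZVdmVWZVVVVVV5vMupmqmGeLzLmHZmQyERAAESI0RVVVV2ZVVVVVVVVVeau5mZmZiIq6mHZWZ3ZCEAAAABI0RERHdmZVVVVVVVVWiZmZiJqpmZmYh3dlZkEAAAAAABIjNEd2VVVVVVVVVVVniZmIrMu6qZiJqXUzAAAAAAAAAAASMhEREiNFVVVVVWZ4iInO7cuYiJvLp0EAAAAAAAAAAAAQAAAAATRFVVVVVmd4m83dyod5ve7clAAAAAAAAAAAAAAAABEiI0RFVVVVVWiazLqod5vd7u/aYgAAAAAAAAAAAREjRUMiI0VVVVVFZ4mqmYiIq7qrzcqGQhAAAAAAAAAFVWZ3ZCIjRVVVVURWeJmIiImYdVZ5qXVVQxAAAAAAAAeIiIiHZERVVVVVRVZniIiImYZUNEV3ZEVVQyIiAAASN3iIdniIdmVVVVVWZmZ3iIeHd2VEM0RVVVVVVVMAATVmZmZVVWdmZVVVVWZmZmZmZWZmZVVERVVVVVVWVDI0VV"/>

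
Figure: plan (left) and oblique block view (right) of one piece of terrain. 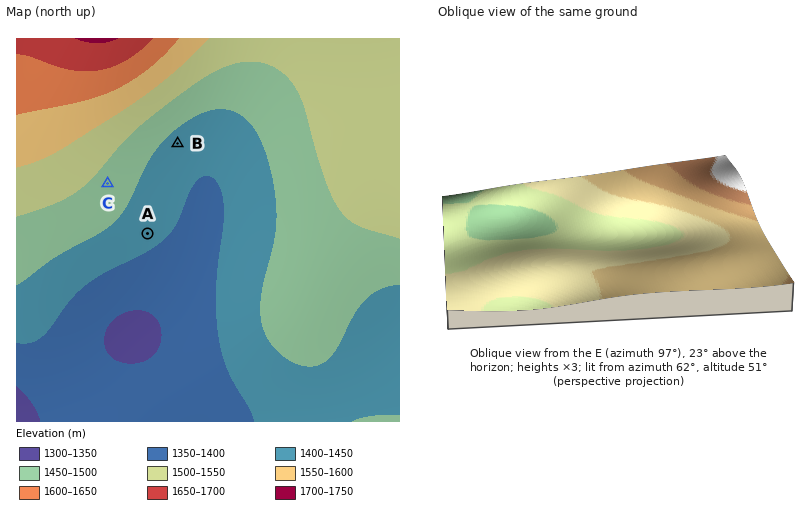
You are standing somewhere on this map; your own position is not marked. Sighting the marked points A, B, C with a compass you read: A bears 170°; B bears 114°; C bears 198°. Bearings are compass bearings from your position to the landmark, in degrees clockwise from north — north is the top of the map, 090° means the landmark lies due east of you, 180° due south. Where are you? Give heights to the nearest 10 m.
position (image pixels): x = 128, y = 121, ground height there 1520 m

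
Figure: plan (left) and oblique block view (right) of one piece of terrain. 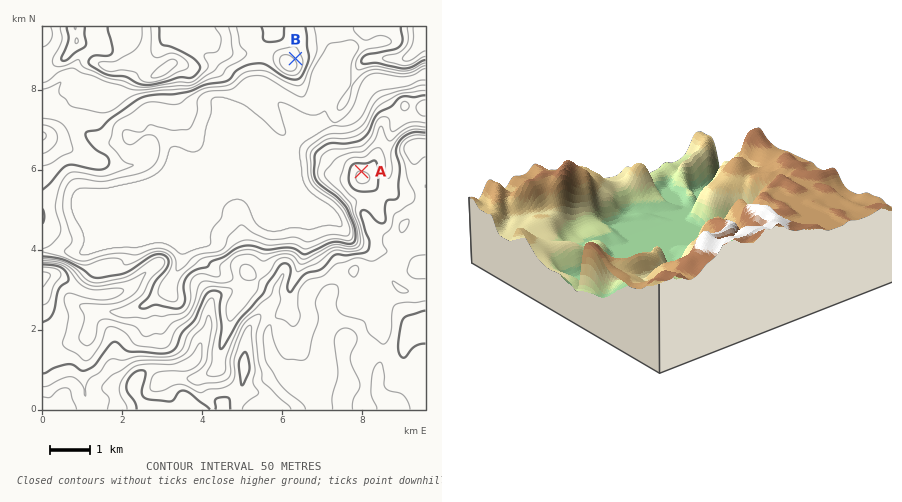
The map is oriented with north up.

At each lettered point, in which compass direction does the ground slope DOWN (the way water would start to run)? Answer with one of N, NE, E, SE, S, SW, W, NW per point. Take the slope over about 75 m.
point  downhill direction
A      N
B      NE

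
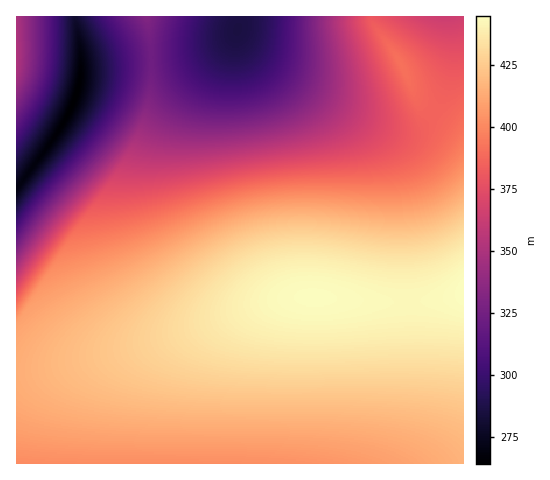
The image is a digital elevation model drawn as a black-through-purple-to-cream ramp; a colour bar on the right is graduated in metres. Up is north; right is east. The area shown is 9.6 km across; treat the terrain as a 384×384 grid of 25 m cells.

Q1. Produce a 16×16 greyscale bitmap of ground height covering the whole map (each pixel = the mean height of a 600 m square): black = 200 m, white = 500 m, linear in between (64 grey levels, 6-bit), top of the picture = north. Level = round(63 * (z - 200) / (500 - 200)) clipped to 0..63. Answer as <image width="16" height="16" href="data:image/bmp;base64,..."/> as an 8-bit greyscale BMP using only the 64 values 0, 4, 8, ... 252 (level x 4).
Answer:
<image width="16" height="16" href="data:image/bmp;base64,Qk02BQAAAAAAADYEAAAoAAAAEAAAABAAAAABAAgAAAAAAAABAAATCwAAEwsAAAABAAAAAAAAAAAAAAEBAQACAgIAAwMDAAQEBAAFBQUABgYGAAcHBwAICAgACQkJAAoKCgALCwsADAwMAA0NDQAODg4ADw8PABAQEAAREREAEhISABMTEwAUFBQAFRUVABYWFgAXFxcAGBgYABkZGQAaGhoAGxsbABwcHAAdHR0AHh4eAB8fHwAgICAAISEhACIiIgAjIyMAJCQkACUlJQAmJiYAJycnACgoKAApKSkAKioqACsrKwAsLCwALS0tAC4uLgAvLy8AMDAwADExMQAyMjIAMzMzADQ0NAA1NTUANjY2ADc3NwA4ODgAOTk5ADo6OgA7OzsAPDw8AD09PQA+Pj4APz8/AEBAQABBQUEAQkJCAENDQwBEREQARUVFAEZGRgBHR0cASEhIAElJSQBKSkoAS0tLAExMTABNTU0ATk5OAE9PTwBQUFAAUVFRAFJSUgBTU1MAVFRUAFVVVQBWVlYAV1dXAFhYWABZWVkAWlpaAFtbWwBcXFwAXV1dAF5eXgBfX18AYGBgAGFhYQBiYmIAY2NjAGRkZABlZWUAZmZmAGdnZwBoaGgAaWlpAGpqagBra2sAbGxsAG1tbQBubm4Ab29vAHBwcABxcXEAcnJyAHNzcwB0dHQAdXV1AHZ2dgB3d3cAeHh4AHl5eQB6enoAe3t7AHx8fAB9fX0Afn5+AH9/fwCAgIAAgYGBAIKCggCDg4MAhISEAIWFhQCGhoYAh4eHAIiIiACJiYkAioqKAIuLiwCMjIwAjY2NAI6OjgCPj48AkJCQAJGRkQCSkpIAk5OTAJSUlACVlZUAlpaWAJeXlwCYmJgAmZmZAJqamgCbm5sAnJycAJ2dnQCenp4An5+fAKCgoAChoaEAoqKiAKOjowCkpKQApaWlAKampgCnp6cAqKioAKmpqQCqqqoAq6urAKysrACtra0Arq6uAK+vrwCwsLAAsbGxALKysgCzs7MAtLS0ALW1tQC2trYAt7e3ALi4uAC5ubkAurq6ALu7uwC8vLwAvb29AL6+vgC/v78AwMDAAMHBwQDCwsIAw8PDAMTExADFxcUAxsbGAMfHxwDIyMgAycnJAMrKygDLy8sAzMzMAM3NzQDOzs4Az8/PANDQ0ADR0dEA0tLSANPT0wDU1NQA1dXVANbW1gDX19cA2NjYANnZ2QDa2toA29vbANzc3ADd3d0A3t7eAN/f3wDg4OAA4eHhAOLi4gDj4+MA5OTkAOXl5QDm5uYA5+fnAOjo6ADp6ekA6urqAOvr6wDs7OwA7e3tAO7u7gDv7+8A8PDwAPHx8QDy8vIA8/PzAPT09AD19fUA9vb2APf39wD4+PgA+fn5APr6+gD7+/sA/Pz8AP39/QD+/v4A////AKysrKysrKysrKywsLCwtLSwtLS0tLS0tLS0tLS0uLi4tLS4uLi8vLy8vLy8vLy8vLS4uLy8wMDExMTExMTExMS0uLi8wMDEyMjIyMjIyMjIsLS4uLzAxMjMzMzMzMzMzJyssLS4vMDIyMzMzMzMzMyEoKissLS8wMTIyMjExMTIaIigoKSosLS4vLy8uLi4vFBwiJSYnKCkqKysrKysrLRAVHCEiIyMkJSYmJycnKCoSEBYcHx8eHx8gIiMkJScoFxARFxwbGhoaHB4gIyUnJxoTDxUZGRcWFhgbHyMmJyccFRAUGRgVExQWGh8kJyYlHBUSFhoYFRITFhsgJSYkIw="/>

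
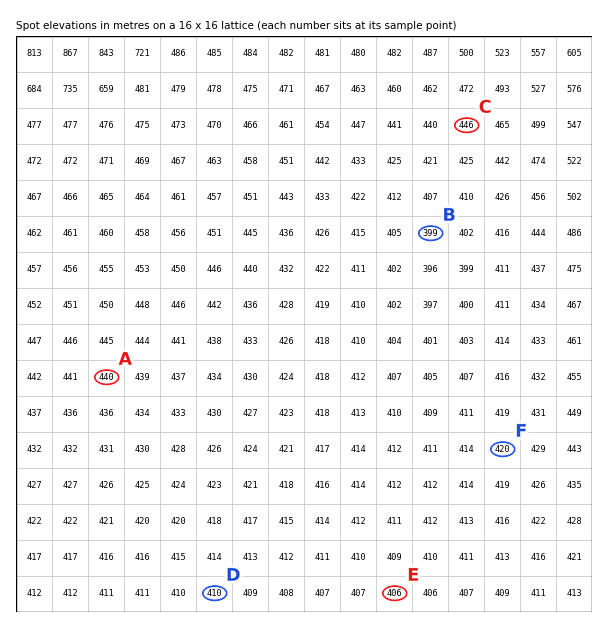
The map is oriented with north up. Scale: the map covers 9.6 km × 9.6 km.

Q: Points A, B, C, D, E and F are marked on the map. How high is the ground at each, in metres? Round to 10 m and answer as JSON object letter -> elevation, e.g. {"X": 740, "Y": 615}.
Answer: {"A": 440, "B": 400, "C": 450, "D": 410, "E": 410, "F": 420}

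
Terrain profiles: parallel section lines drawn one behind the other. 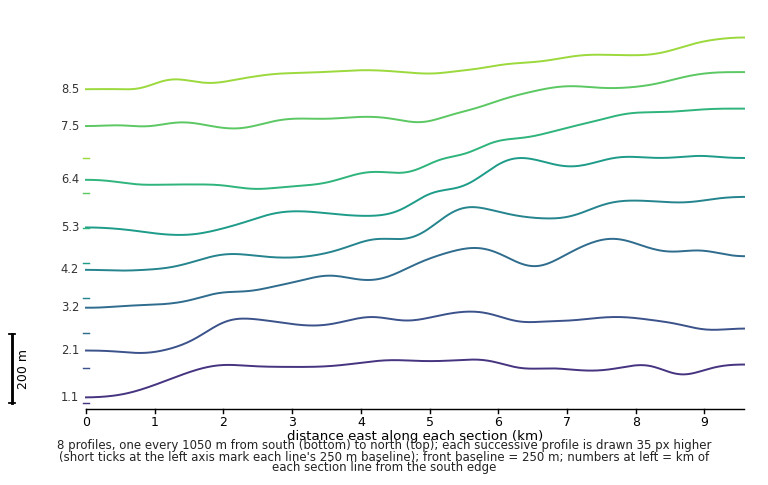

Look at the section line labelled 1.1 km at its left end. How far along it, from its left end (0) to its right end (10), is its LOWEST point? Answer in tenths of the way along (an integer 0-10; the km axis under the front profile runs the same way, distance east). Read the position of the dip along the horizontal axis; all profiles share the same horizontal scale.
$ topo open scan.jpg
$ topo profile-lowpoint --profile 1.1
0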